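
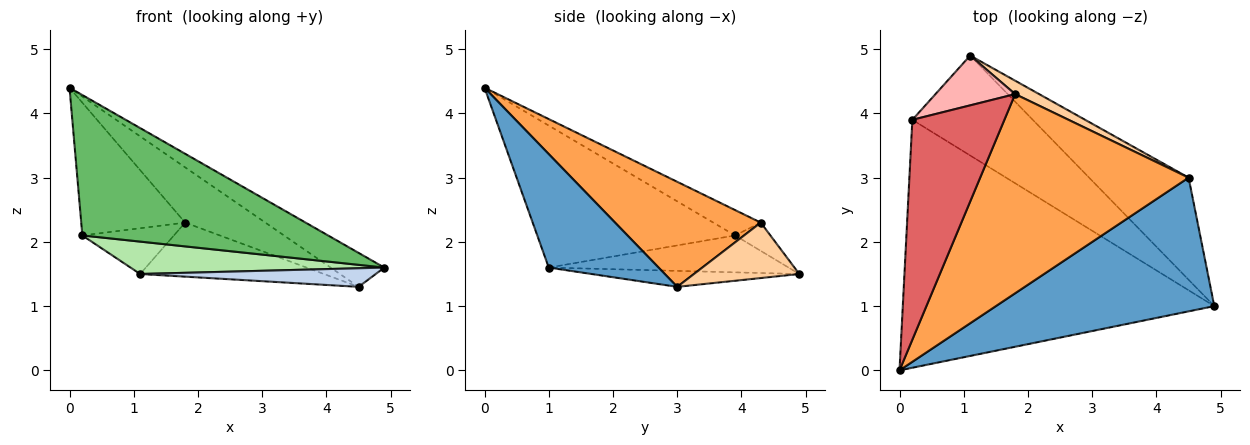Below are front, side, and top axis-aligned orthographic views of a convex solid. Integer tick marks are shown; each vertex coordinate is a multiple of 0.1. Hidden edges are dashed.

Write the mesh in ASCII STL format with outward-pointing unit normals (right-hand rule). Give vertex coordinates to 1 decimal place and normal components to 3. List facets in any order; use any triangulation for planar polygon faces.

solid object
 facet normal 0.450 0.220 0.866
  outer loop
   vertex 4.5 3.0 1.3
   vertex 0.0 0.0 4.4
   vertex 4.9 1.0 1.6
  endloop
 endfacet
 facet normal -0.156 -0.177 -0.972
  outer loop
   vertex 4.5 3.0 1.3
   vertex 4.9 1.0 1.6
   vertex 1.1 4.9 1.5
  endloop
 endfacet
 facet normal 0.437 0.240 0.867
  outer loop
   vertex 1.8 4.3 2.3
   vertex 0.0 0.0 4.4
   vertex 4.5 3.0 1.3
  endloop
 endfacet
 facet normal 0.486 0.848 0.211
  outer loop
   vertex 1.8 4.3 2.3
   vertex 4.5 3.0 1.3
   vertex 1.1 4.9 1.5
  endloop
 endfacet
 facet normal -0.369 -0.458 -0.809
  outer loop
   vertex 0.2 3.9 2.1
   vertex 4.9 1.0 1.6
   vertex 0.0 0.0 4.4
  endloop
 endfacet
 facet normal -0.280 -0.296 -0.913
  outer loop
   vertex 0.2 3.9 2.1
   vertex 1.1 4.9 1.5
   vertex 4.9 1.0 1.6
  endloop
 endfacet
 facet normal -0.230 0.503 0.833
  outer loop
   vertex 0.2 3.9 2.1
   vertex 0.0 0.0 4.4
   vertex 1.8 4.3 2.3
  endloop
 endfacet
 facet normal -0.253 0.655 0.712
  outer loop
   vertex 0.2 3.9 2.1
   vertex 1.8 4.3 2.3
   vertex 1.1 4.9 1.5
  endloop
 endfacet
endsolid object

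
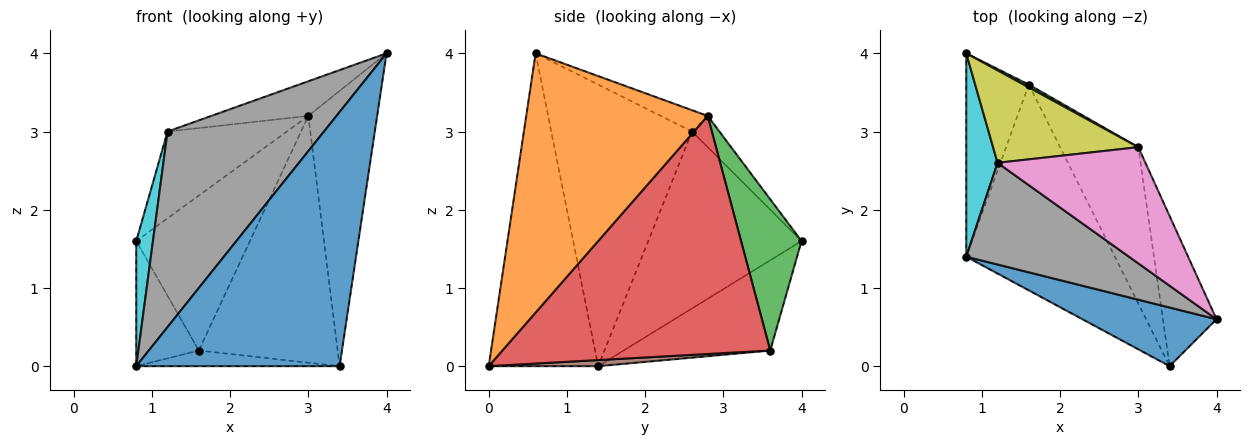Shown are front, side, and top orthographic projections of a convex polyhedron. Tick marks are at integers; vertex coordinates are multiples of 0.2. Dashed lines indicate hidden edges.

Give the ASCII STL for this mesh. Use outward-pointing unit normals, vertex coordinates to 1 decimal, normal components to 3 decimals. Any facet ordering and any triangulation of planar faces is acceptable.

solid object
 facet normal -0.465 -0.863 0.199
  outer loop
   vertex 0.8 1.4 0.0
   vertex 3.4 0.0 0.0
   vertex 4.0 0.6 4.0
  endloop
 endfacet
 facet normal 0.918 0.348 -0.190
  outer loop
   vertex 3.0 2.8 3.2
   vertex 4.0 0.6 4.0
   vertex 3.4 0.0 0.0
  endloop
 endfacet
 facet normal 0.470 0.883 0.016
  outer loop
   vertex 1.6 3.6 0.2
   vertex 0.8 4.0 1.6
   vertex 3.0 2.8 3.2
  endloop
 endfacet
 facet normal 0.852 0.442 -0.280
  outer loop
   vertex 1.6 3.6 0.2
   vertex 3.0 2.8 3.2
   vertex 3.4 0.0 0.0
  endloop
 endfacet
 facet normal -0.776 0.331 -0.538
  outer loop
   vertex 1.6 3.6 0.2
   vertex 0.8 1.4 0.0
   vertex 0.8 4.0 1.6
  endloop
 endfacet
 facet normal 0.041 0.076 -0.996
  outer loop
   vertex 1.6 3.6 0.2
   vertex 3.4 0.0 0.0
   vertex 0.8 1.4 0.0
  endloop
 endfacet
 facet normal -0.137 0.283 0.949
  outer loop
   vertex 1.2 2.6 3.0
   vertex 4.0 0.6 4.0
   vertex 3.0 2.8 3.2
  endloop
 endfacet
 facet normal -0.624 -0.693 0.361
  outer loop
   vertex 1.2 2.6 3.0
   vertex 0.8 1.4 0.0
   vertex 4.0 0.6 4.0
  endloop
 endfacet
 facet normal -0.155 0.676 0.720
  outer loop
   vertex 1.2 2.6 3.0
   vertex 3.0 2.8 3.2
   vertex 0.8 4.0 1.6
  endloop
 endfacet
 facet normal -0.979 -0.107 0.173
  outer loop
   vertex 1.2 2.6 3.0
   vertex 0.8 4.0 1.6
   vertex 0.8 1.4 0.0
  endloop
 endfacet
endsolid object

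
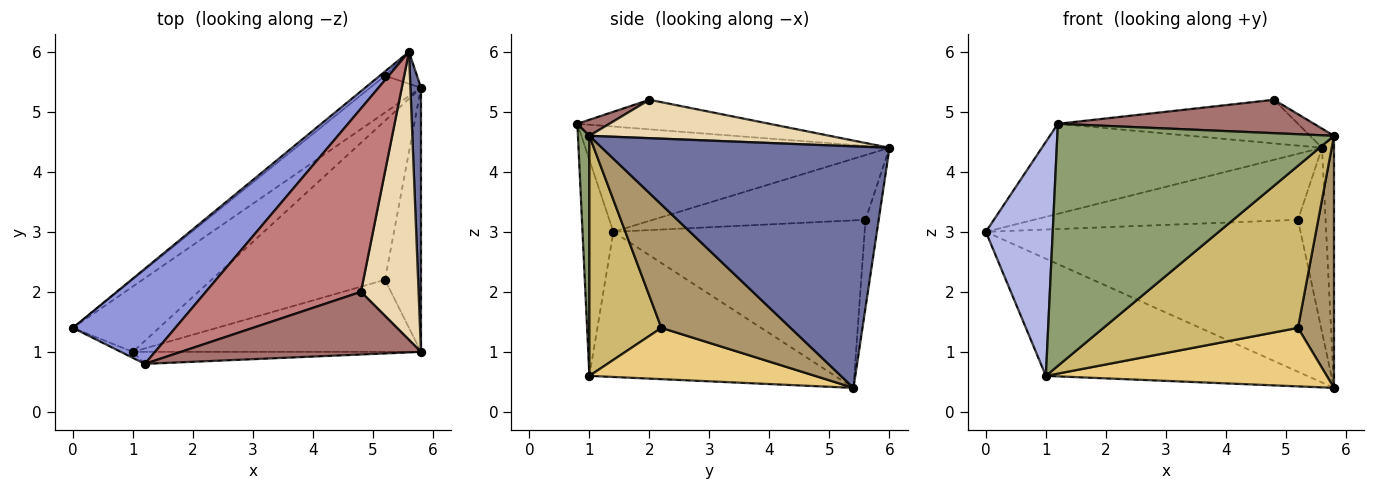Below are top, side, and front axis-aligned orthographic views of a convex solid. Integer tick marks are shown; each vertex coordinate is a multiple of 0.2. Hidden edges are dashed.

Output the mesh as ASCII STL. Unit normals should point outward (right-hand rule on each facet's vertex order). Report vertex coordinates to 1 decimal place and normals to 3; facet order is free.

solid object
 facet normal 0.998 0.042 0.044
  outer loop
   vertex 5.8 5.4 0.4
   vertex 5.6 6.0 4.4
   vertex 5.8 1.0 4.6
  endloop
 endfacet
 facet normal -0.634 0.675 -0.377
  outer loop
   vertex 1.0 1.0 0.6
   vertex 0.0 1.4 3.0
   vertex 5.8 5.4 0.4
  endloop
 endfacet
 facet normal -0.598 0.551 0.582
  outer loop
   vertex 1.2 0.8 4.8
   vertex 5.6 6.0 4.4
   vertex 0.0 1.4 3.0
  endloop
 endfacet
 facet normal -0.419 -0.908 -0.023
  outer loop
   vertex 1.2 0.8 4.8
   vertex 0.0 1.4 3.0
   vertex 1.0 1.0 0.6
  endloop
 endfacet
 facet normal 0.041 -0.998 -0.049
  outer loop
   vertex 1.2 0.8 4.8
   vertex 1.0 1.0 0.6
   vertex 5.8 1.0 4.6
  endloop
 endfacet
 facet normal -0.626 0.778 -0.051
  outer loop
   vertex 5.2 5.6 3.2
   vertex 0.0 1.4 3.0
   vertex 5.6 6.0 4.4
  endloop
 endfacet
 facet normal -0.613 0.768 -0.186
  outer loop
   vertex 5.2 5.6 3.2
   vertex 5.8 5.4 0.4
   vertex 0.0 1.4 3.0
  endloop
 endfacet
 facet normal -0.426 0.891 -0.155
  outer loop
   vertex 5.2 5.6 3.2
   vertex 5.6 6.0 4.4
   vertex 5.8 5.4 0.4
  endloop
 endfacet
 facet normal 0.927 -0.258 -0.271
  outer loop
   vertex 5.2 2.2 1.4
   vertex 5.8 5.4 0.4
   vertex 5.8 1.0 4.6
  endloop
 endfacet
 facet normal 0.321 -0.866 -0.385
  outer loop
   vertex 5.2 2.2 1.4
   vertex 5.8 1.0 4.6
   vertex 1.0 1.0 0.6
  endloop
 endfacet
 facet normal 0.267 -0.333 -0.904
  outer loop
   vertex 5.2 2.2 1.4
   vertex 1.0 1.0 0.6
   vertex 5.8 5.4 0.4
  endloop
 endfacet
 facet normal 0.554 0.055 0.831
  outer loop
   vertex 4.8 2.0 5.2
   vertex 5.8 1.0 4.6
   vertex 5.6 6.0 4.4
  endloop
 endfacet
 facet normal 0.059 -0.470 0.881
  outer loop
   vertex 4.8 2.0 5.2
   vertex 1.2 0.8 4.8
   vertex 5.8 1.0 4.6
  endloop
 endfacet
 facet normal -0.182 0.228 0.957
  outer loop
   vertex 4.8 2.0 5.2
   vertex 5.6 6.0 4.4
   vertex 1.2 0.8 4.8
  endloop
 endfacet
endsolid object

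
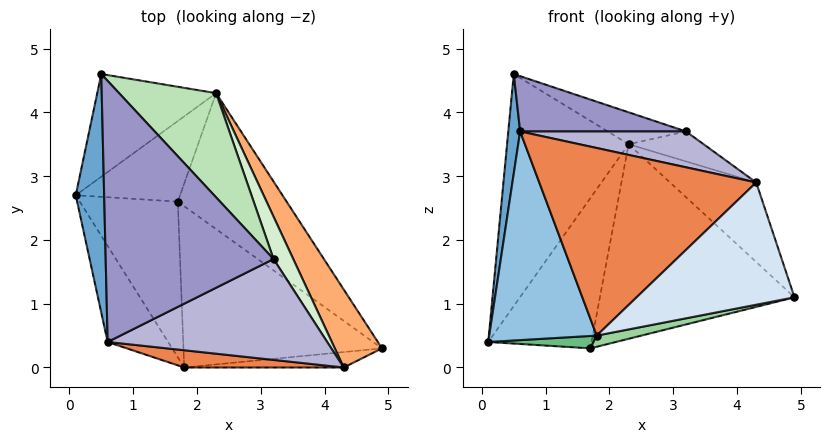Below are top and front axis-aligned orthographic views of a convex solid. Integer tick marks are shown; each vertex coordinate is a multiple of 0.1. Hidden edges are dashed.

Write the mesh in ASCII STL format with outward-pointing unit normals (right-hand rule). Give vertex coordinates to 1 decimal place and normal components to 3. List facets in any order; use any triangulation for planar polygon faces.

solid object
 facet normal -0.992 -0.049 0.116
  outer loop
   vertex 0.6 0.4 3.7
   vertex 0.5 4.6 4.6
   vertex 0.1 2.7 0.4
  endloop
 endfacet
 facet normal -0.817 -0.523 -0.241
  outer loop
   vertex 0.6 0.4 3.7
   vertex 0.1 2.7 0.4
   vertex 1.8 0.0 0.5
  endloop
 endfacet
 facet normal -0.094 0.910 -0.403
  outer loop
   vertex 2.3 4.3 3.5
   vertex 0.1 2.7 0.4
   vertex 0.5 4.6 4.6
  endloop
 endfacet
 facet normal 0.119 -0.985 -0.124
  outer loop
   vertex 4.3 0.0 2.9
   vertex 1.8 0.0 0.5
   vertex 4.9 0.3 1.1
  endloop
 endfacet
 facet normal -0.088 -0.992 0.091
  outer loop
   vertex 4.3 0.0 2.9
   vertex 0.6 0.4 3.7
   vertex 1.8 0.0 0.5
  endloop
 endfacet
 facet normal 0.868 0.355 0.348
  outer loop
   vertex 4.3 0.0 2.9
   vertex 4.9 0.3 1.1
   vertex 2.3 4.3 3.5
  endloop
 endfacet
 facet normal 0.026 0.881 -0.473
  outer loop
   vertex 1.7 2.6 0.3
   vertex 0.1 2.7 0.4
   vertex 2.3 4.3 3.5
  endloop
 endfacet
 facet normal 0.591 0.661 -0.462
  outer loop
   vertex 1.7 2.6 0.3
   vertex 2.3 4.3 3.5
   vertex 4.9 0.3 1.1
  endloop
 endfacet
 facet normal -0.067 -0.079 -0.995
  outer loop
   vertex 1.7 2.6 0.3
   vertex 1.8 0.0 0.5
   vertex 0.1 2.7 0.4
  endloop
 endfacet
 facet normal 0.196 -0.068 -0.978
  outer loop
   vertex 1.7 2.6 0.3
   vertex 4.9 0.3 1.1
   vertex 1.8 0.0 0.5
  endloop
 endfacet
 facet normal 0.535 0.247 0.808
  outer loop
   vertex 3.2 1.7 3.7
   vertex 2.3 4.3 3.5
   vertex 0.5 4.6 4.6
  endloop
 endfacet
 facet normal 0.830 0.322 0.456
  outer loop
   vertex 3.2 1.7 3.7
   vertex 4.3 0.0 2.9
   vertex 2.3 4.3 3.5
  endloop
 endfacet
 facet normal 0.103 -0.206 0.973
  outer loop
   vertex 3.2 1.7 3.7
   vertex 0.5 4.6 4.6
   vertex 0.6 0.4 3.7
  endloop
 endfacet
 facet normal 0.165 -0.330 0.929
  outer loop
   vertex 3.2 1.7 3.7
   vertex 0.6 0.4 3.7
   vertex 4.3 0.0 2.9
  endloop
 endfacet
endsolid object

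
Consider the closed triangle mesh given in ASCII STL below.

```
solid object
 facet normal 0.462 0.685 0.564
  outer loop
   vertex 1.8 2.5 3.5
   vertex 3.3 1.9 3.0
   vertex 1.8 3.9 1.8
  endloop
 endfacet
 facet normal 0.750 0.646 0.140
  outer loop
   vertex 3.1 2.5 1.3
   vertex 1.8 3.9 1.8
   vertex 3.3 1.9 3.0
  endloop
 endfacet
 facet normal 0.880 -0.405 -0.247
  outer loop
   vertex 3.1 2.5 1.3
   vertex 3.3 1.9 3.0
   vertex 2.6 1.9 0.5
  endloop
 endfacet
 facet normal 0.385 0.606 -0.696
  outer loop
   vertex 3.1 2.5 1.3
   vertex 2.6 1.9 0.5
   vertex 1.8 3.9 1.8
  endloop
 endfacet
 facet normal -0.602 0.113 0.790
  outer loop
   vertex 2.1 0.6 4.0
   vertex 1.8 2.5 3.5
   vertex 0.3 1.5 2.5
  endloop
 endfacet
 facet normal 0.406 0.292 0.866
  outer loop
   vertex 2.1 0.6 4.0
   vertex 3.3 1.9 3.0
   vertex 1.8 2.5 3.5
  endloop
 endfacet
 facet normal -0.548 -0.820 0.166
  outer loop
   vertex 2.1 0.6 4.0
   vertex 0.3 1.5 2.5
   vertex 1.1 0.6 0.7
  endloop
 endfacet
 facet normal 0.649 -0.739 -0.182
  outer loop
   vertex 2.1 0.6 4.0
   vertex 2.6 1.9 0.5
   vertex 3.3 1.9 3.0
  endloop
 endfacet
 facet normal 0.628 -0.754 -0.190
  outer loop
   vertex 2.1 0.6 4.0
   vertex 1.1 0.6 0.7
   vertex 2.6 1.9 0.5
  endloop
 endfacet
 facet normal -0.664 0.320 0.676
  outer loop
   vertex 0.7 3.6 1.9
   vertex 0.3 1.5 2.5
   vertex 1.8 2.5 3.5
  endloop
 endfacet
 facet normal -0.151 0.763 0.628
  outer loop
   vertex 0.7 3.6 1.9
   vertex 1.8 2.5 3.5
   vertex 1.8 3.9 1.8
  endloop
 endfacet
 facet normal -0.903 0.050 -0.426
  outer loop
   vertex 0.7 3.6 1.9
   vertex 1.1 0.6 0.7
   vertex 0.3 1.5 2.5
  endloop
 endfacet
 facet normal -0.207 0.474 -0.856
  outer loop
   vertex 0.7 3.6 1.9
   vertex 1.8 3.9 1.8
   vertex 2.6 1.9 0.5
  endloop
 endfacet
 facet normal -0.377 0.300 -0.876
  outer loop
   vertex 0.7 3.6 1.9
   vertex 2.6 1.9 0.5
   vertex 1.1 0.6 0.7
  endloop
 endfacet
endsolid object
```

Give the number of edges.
21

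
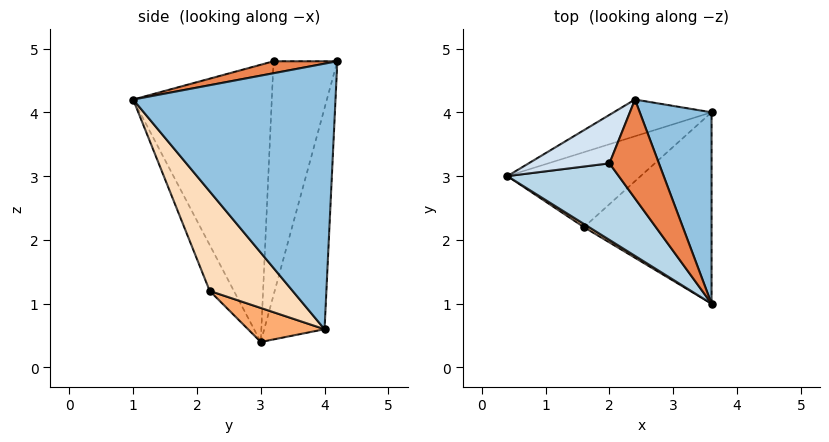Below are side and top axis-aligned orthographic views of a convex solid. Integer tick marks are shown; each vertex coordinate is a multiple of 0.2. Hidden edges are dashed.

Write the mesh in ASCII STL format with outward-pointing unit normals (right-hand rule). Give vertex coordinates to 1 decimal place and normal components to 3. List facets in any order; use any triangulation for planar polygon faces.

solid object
 facet normal -0.289 0.949 -0.128
  outer loop
   vertex 2.4 4.2 4.8
   vertex 3.6 4.0 0.6
   vertex 0.4 3.0 0.4
  endloop
 endfacet
 facet normal 0.921 0.299 0.249
  outer loop
   vertex 2.4 4.2 4.8
   vertex 3.6 1.0 4.2
   vertex 3.6 4.0 0.6
  endloop
 endfacet
 facet normal -0.733 -0.613 0.294
  outer loop
   vertex 2.0 3.2 4.8
   vertex 0.4 3.0 0.4
   vertex 3.6 1.0 4.2
  endloop
 endfacet
 facet normal -0.884 0.354 0.305
  outer loop
   vertex 2.0 3.2 4.8
   vertex 2.4 4.2 4.8
   vertex 0.4 3.0 0.4
  endloop
 endfacet
 facet normal 0.234 -0.094 0.968
  outer loop
   vertex 2.0 3.2 4.8
   vertex 3.6 1.0 4.2
   vertex 2.4 4.2 4.8
  endloop
 endfacet
 facet normal 0.212 -0.513 -0.832
  outer loop
   vertex 1.6 2.2 1.2
   vertex 0.4 3.0 0.4
   vertex 3.6 4.0 0.6
  endloop
 endfacet
 facet normal -0.583 -0.810 0.065
  outer loop
   vertex 1.6 2.2 1.2
   vertex 3.6 1.0 4.2
   vertex 0.4 3.0 0.4
  endloop
 endfacet
 facet normal 0.447 -0.687 -0.573
  outer loop
   vertex 1.6 2.2 1.2
   vertex 3.6 4.0 0.6
   vertex 3.6 1.0 4.2
  endloop
 endfacet
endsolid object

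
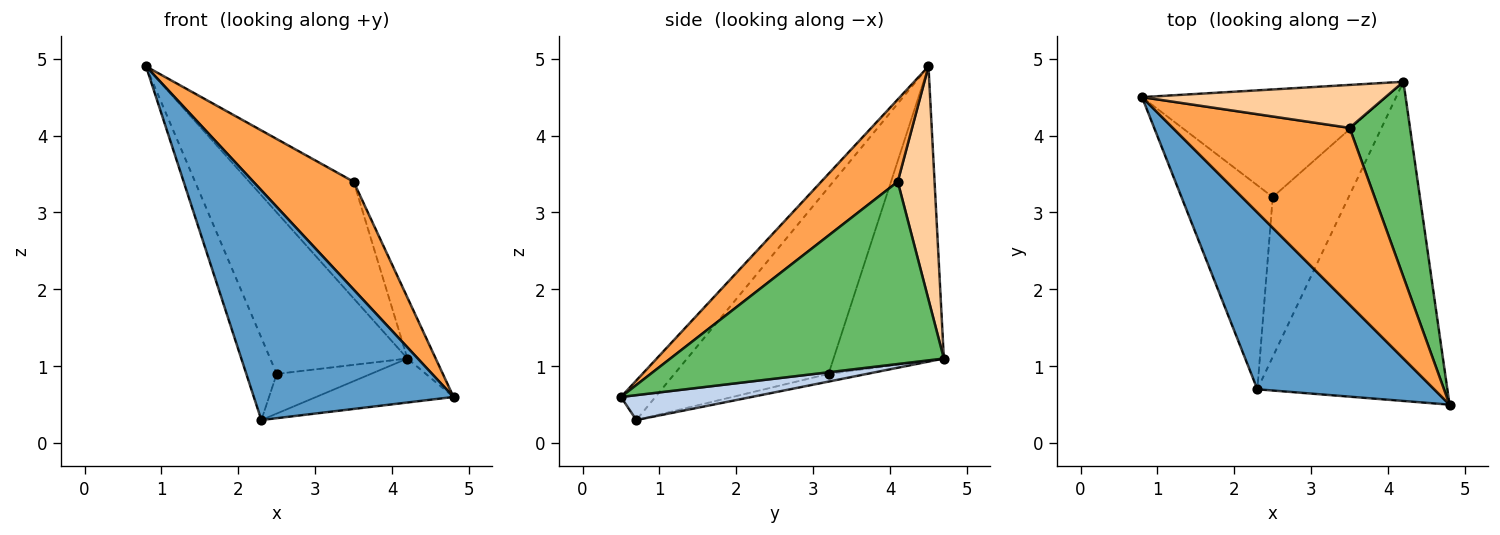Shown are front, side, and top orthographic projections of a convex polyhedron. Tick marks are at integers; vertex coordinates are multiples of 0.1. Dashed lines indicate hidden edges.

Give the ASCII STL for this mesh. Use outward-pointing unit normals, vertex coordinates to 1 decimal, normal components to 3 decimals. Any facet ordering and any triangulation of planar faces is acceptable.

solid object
 facet normal -0.135 -0.785 0.604
  outer loop
   vertex 2.3 0.7 0.3
   vertex 4.8 0.5 0.6
   vertex 0.8 4.5 4.9
  endloop
 endfacet
 facet normal 0.129 0.135 -0.982
  outer loop
   vertex 2.3 0.7 0.3
   vertex 4.2 4.7 1.1
   vertex 4.8 0.5 0.6
  endloop
 endfacet
 facet normal 0.369 -0.484 0.793
  outer loop
   vertex 3.5 4.1 3.4
   vertex 0.8 4.5 4.9
   vertex 4.8 0.5 0.6
  endloop
 endfacet
 facet normal 0.314 0.891 0.328
  outer loop
   vertex 3.5 4.1 3.4
   vertex 4.2 4.7 1.1
   vertex 0.8 4.5 4.9
  endloop
 endfacet
 facet normal 0.945 0.098 0.313
  outer loop
   vertex 3.5 4.1 3.4
   vertex 4.8 0.5 0.6
   vertex 4.2 4.7 1.1
  endloop
 endfacet
 facet normal -0.556 0.692 -0.461
  outer loop
   vertex 2.5 3.2 0.9
   vertex 0.8 4.5 4.9
   vertex 4.2 4.7 1.1
  endloop
 endfacet
 facet normal -0.884 0.175 -0.433
  outer loop
   vertex 2.5 3.2 0.9
   vertex 2.3 0.7 0.3
   vertex 0.8 4.5 4.9
  endloop
 endfacet
 facet normal -0.098 0.240 -0.966
  outer loop
   vertex 2.5 3.2 0.9
   vertex 4.2 4.7 1.1
   vertex 2.3 0.7 0.3
  endloop
 endfacet
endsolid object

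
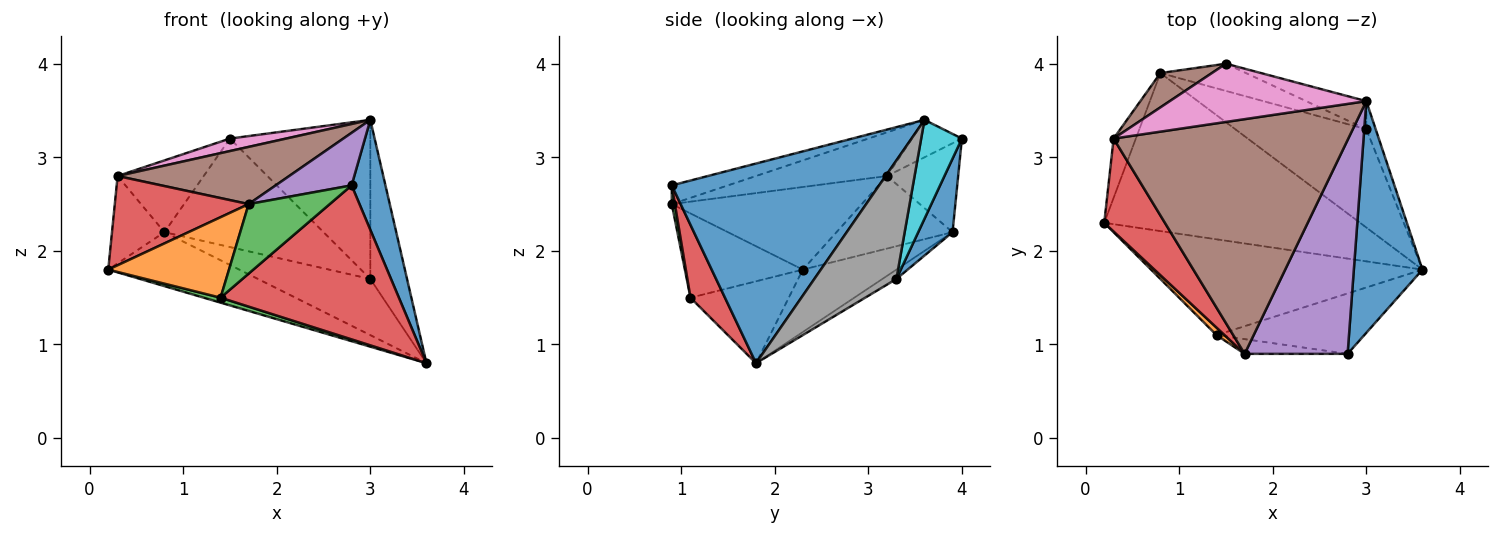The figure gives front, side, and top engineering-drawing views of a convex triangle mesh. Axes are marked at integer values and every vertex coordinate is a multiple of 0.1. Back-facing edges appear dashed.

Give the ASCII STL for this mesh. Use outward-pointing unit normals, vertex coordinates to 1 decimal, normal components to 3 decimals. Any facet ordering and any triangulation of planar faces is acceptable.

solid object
 facet normal 0.935 -0.153 0.321
  outer loop
   vertex 3.0 3.6 3.4
   vertex 2.8 0.9 2.7
   vertex 3.6 1.8 0.8
  endloop
 endfacet
 facet normal -0.225 0.315 -0.922
  outer loop
   vertex 0.8 3.9 2.2
   vertex 3.6 1.8 0.8
   vertex 0.2 2.3 1.8
  endloop
 endfacet
 facet normal -0.289 -0.049 -0.956
  outer loop
   vertex 1.4 1.1 1.5
   vertex 0.2 2.3 1.8
   vertex 3.6 1.8 0.8
  endloop
 endfacet
 facet normal 0.177 -0.916 -0.359
  outer loop
   vertex 1.4 1.1 1.5
   vertex 3.6 1.8 0.8
   vertex 2.8 0.9 2.7
  endloop
 endfacet
 facet normal -0.878 0.396 -0.269
  outer loop
   vertex 0.3 3.2 2.8
   vertex 0.8 3.9 2.2
   vertex 0.2 2.3 1.8
  endloop
 endfacet
 facet normal -0.598 0.723 0.346
  outer loop
   vertex 0.3 3.2 2.8
   vertex 1.5 4.0 3.2
   vertex 0.8 3.9 2.2
  endloop
 endfacet
 facet normal -0.183 -0.206 0.961
  outer loop
   vertex 0.3 3.2 2.8
   vertex 3.0 3.6 3.4
   vertex 1.5 4.0 3.2
  endloop
 endfacet
 facet normal 0.910 0.407 -0.072
  outer loop
   vertex 3.0 3.3 1.7
   vertex 3.0 3.6 3.4
   vertex 3.6 1.8 0.8
  endloop
 endfacet
 facet normal -0.062 0.495 -0.867
  outer loop
   vertex 3.0 3.3 1.7
   vertex 3.6 1.8 0.8
   vertex 0.8 3.9 2.2
  endloop
 endfacet
 facet normal 0.275 0.947 -0.167
  outer loop
   vertex 3.0 3.3 1.7
   vertex 1.5 4.0 3.2
   vertex 3.0 3.6 3.4
  endloop
 endfacet
 facet normal 0.205 0.949 -0.238
  outer loop
   vertex 3.0 3.3 1.7
   vertex 0.8 3.9 2.2
   vertex 1.5 4.0 3.2
  endloop
 endfacet
 facet normal -0.697 -0.714 0.066
  outer loop
   vertex 1.7 0.9 2.5
   vertex 0.2 2.3 1.8
   vertex 1.4 1.1 1.5
  endloop
 endfacet
 facet normal 0.038 -0.978 -0.207
  outer loop
   vertex 1.7 0.9 2.5
   vertex 1.4 1.1 1.5
   vertex 2.8 0.9 2.7
  endloop
 endfacet
 facet normal -0.701 -0.494 0.515
  outer loop
   vertex 1.7 0.9 2.5
   vertex 0.3 3.2 2.8
   vertex 0.2 2.3 1.8
  endloop
 endfacet
 facet normal -0.174 -0.235 0.956
  outer loop
   vertex 1.7 0.9 2.5
   vertex 2.8 0.9 2.7
   vertex 3.0 3.6 3.4
  endloop
 endfacet
 facet normal -0.178 -0.233 0.956
  outer loop
   vertex 1.7 0.9 2.5
   vertex 3.0 3.6 3.4
   vertex 0.3 3.2 2.8
  endloop
 endfacet
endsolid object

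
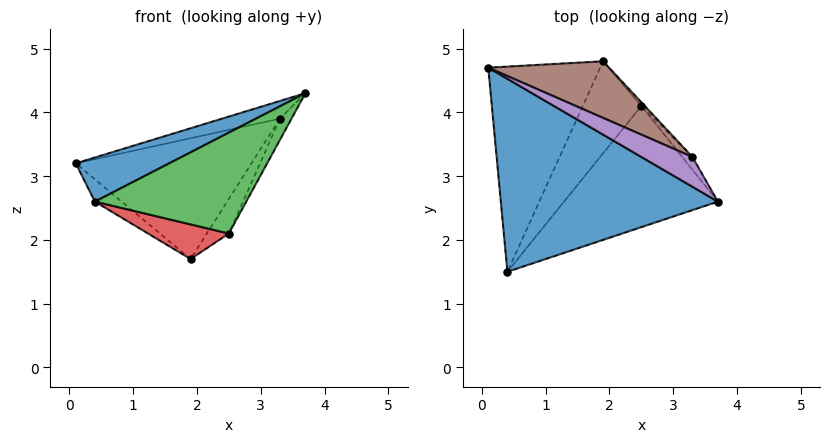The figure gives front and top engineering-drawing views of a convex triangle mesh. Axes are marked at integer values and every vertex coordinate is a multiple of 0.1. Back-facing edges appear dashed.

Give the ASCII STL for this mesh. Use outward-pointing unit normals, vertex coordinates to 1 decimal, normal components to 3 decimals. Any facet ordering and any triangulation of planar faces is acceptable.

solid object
 facet normal -0.393 -0.205 0.896
  outer loop
   vertex 0.4 1.5 2.6
   vertex 3.7 2.6 4.3
   vertex 0.1 4.7 3.2
  endloop
 endfacet
 facet normal -0.641 0.083 -0.763
  outer loop
   vertex 1.9 4.8 1.7
   vertex 0.4 1.5 2.6
   vertex 0.1 4.7 3.2
  endloop
 endfacet
 facet normal 0.520 -0.546 -0.656
  outer loop
   vertex 2.5 4.1 2.1
   vertex 3.7 2.6 4.3
   vertex 0.4 1.5 2.6
  endloop
 endfacet
 facet normal 0.208 -0.344 -0.915
  outer loop
   vertex 2.5 4.1 2.1
   vertex 0.4 1.5 2.6
   vertex 1.9 4.8 1.7
  endloop
 endfacet
 facet normal 0.036 0.511 0.859
  outer loop
   vertex 3.3 3.3 3.9
   vertex 0.1 4.7 3.2
   vertex 3.7 2.6 4.3
  endloop
 endfacet
 facet normal 0.290 0.867 0.406
  outer loop
   vertex 3.3 3.3 3.9
   vertex 1.9 4.8 1.7
   vertex 0.1 4.7 3.2
  endloop
 endfacet
 facet normal 0.896 0.381 -0.229
  outer loop
   vertex 3.3 3.3 3.9
   vertex 3.7 2.6 4.3
   vertex 2.5 4.1 2.1
  endloop
 endfacet
 facet normal 0.776 0.627 -0.066
  outer loop
   vertex 3.3 3.3 3.9
   vertex 2.5 4.1 2.1
   vertex 1.9 4.8 1.7
  endloop
 endfacet
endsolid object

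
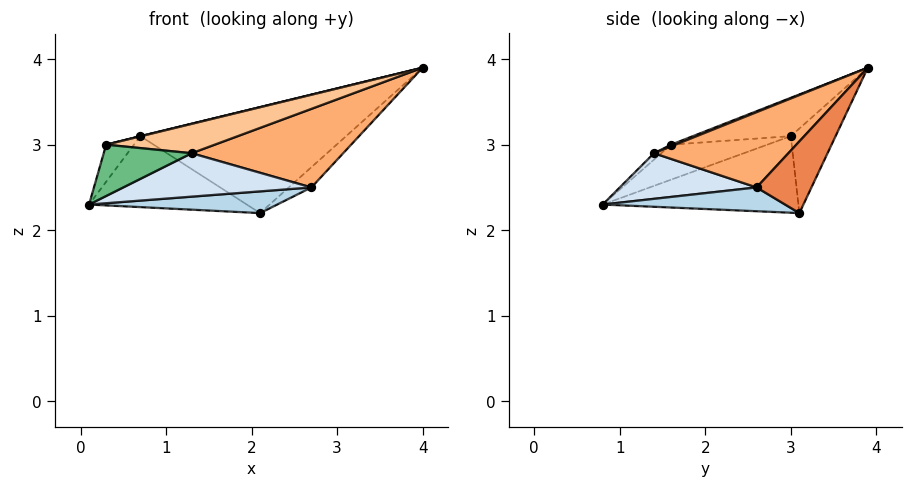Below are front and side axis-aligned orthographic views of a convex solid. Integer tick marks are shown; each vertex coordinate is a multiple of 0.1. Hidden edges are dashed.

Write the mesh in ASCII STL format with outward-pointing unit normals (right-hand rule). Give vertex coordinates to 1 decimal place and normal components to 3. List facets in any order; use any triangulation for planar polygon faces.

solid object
 facet normal -0.513 0.413 -0.752
  outer loop
   vertex 0.7 3.0 3.1
   vertex 2.1 3.1 2.2
   vertex 0.1 0.8 2.3
  endloop
 endfacet
 facet normal -0.208 0.954 -0.217
  outer loop
   vertex 0.7 3.0 3.1
   vertex 4.0 3.9 3.9
   vertex 2.1 3.1 2.2
  endloop
 endfacet
 facet normal 0.251 -0.259 -0.933
  outer loop
   vertex 2.7 2.6 2.5
   vertex 0.1 0.8 2.3
   vertex 2.1 3.1 2.2
  endloop
 endfacet
 facet normal 0.552 -0.759 -0.345
  outer loop
   vertex 2.7 2.6 2.5
   vertex 1.3 1.4 2.9
   vertex 0.1 0.8 2.3
  endloop
 endfacet
 facet normal 0.588 0.243 -0.772
  outer loop
   vertex 2.7 2.6 2.5
   vertex 2.1 3.1 2.2
   vertex 4.0 3.9 3.9
  endloop
 endfacet
 facet normal 0.662 -0.746 0.078
  outer loop
   vertex 2.7 2.6 2.5
   vertex 4.0 3.9 3.9
   vertex 1.3 1.4 2.9
  endloop
 endfacet
 facet normal 0.015 -0.385 0.923
  outer loop
   vertex 0.3 1.6 3.0
   vertex 1.3 1.4 2.9
   vertex 4.0 3.9 3.9
  endloop
 endfacet
 facet normal -0.235 -0.002 0.972
  outer loop
   vertex 0.3 1.6 3.0
   vertex 4.0 3.9 3.9
   vertex 0.7 3.0 3.1
  endloop
 endfacet
 facet normal -0.054 -0.650 0.758
  outer loop
   vertex 0.3 1.6 3.0
   vertex 0.1 0.8 2.3
   vertex 1.3 1.4 2.9
  endloop
 endfacet
 facet normal -0.960 0.277 -0.043
  outer loop
   vertex 0.3 1.6 3.0
   vertex 0.7 3.0 3.1
   vertex 0.1 0.8 2.3
  endloop
 endfacet
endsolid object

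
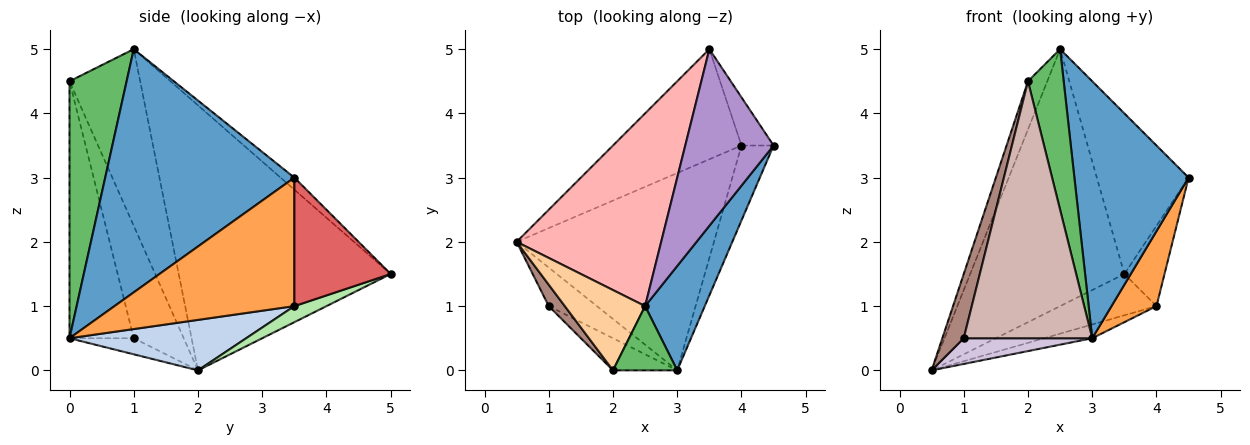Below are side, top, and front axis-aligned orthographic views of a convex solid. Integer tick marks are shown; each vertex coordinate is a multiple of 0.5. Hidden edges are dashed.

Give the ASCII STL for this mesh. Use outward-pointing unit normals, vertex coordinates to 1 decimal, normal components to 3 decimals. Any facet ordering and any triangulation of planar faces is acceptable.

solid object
 facet normal 0.838 -0.506 0.205
  outer loop
   vertex 2.5 1.0 5.0
   vertex 3.0 0.0 0.5
   vertex 4.5 3.5 3.0
  endloop
 endfacet
 facet normal 0.247 0.067 -0.967
  outer loop
   vertex 4.0 3.5 1.0
   vertex 3.0 0.0 0.5
   vertex 0.5 2.0 0.0
  endloop
 endfacet
 facet normal 0.943 -0.236 -0.236
  outer loop
   vertex 4.0 3.5 1.0
   vertex 4.5 3.5 3.0
   vertex 3.0 0.0 0.5
  endloop
 endfacet
 facet normal -0.884 0.241 0.402
  outer loop
   vertex 2.0 0.0 4.5
   vertex 2.5 1.0 5.0
   vertex 0.5 2.0 0.0
  endloop
 endfacet
 facet normal 0.830 -0.518 0.207
  outer loop
   vertex 2.0 0.0 4.5
   vertex 3.0 0.0 0.5
   vertex 2.5 1.0 5.0
  endloop
 endfacet
 facet normal 0.116 0.349 -0.930
  outer loop
   vertex 3.5 5.0 1.5
   vertex 4.0 3.5 1.0
   vertex 0.5 2.0 0.0
  endloop
 endfacet
 facet normal 0.899 0.375 -0.225
  outer loop
   vertex 3.5 5.0 1.5
   vertex 4.5 3.5 3.0
   vertex 4.0 3.5 1.0
  endloop
 endfacet
 facet normal -0.740 0.538 0.404
  outer loop
   vertex 3.5 5.0 1.5
   vertex 0.5 2.0 0.0
   vertex 2.5 1.0 5.0
  endloop
 endfacet
 facet normal -0.100 0.669 0.736
  outer loop
   vertex 3.5 5.0 1.5
   vertex 2.5 1.0 5.0
   vertex 4.5 3.5 3.0
  endloop
 endfacet
 facet normal -0.267 -0.535 -0.802
  outer loop
   vertex 1.0 1.0 0.5
   vertex 0.5 2.0 0.0
   vertex 3.0 0.0 0.5
  endloop
 endfacet
 facet normal -0.911 -0.391 0.130
  outer loop
   vertex 1.0 1.0 0.5
   vertex 2.0 0.0 4.5
   vertex 0.5 2.0 0.0
  endloop
 endfacet
 facet normal -0.444 -0.889 -0.111
  outer loop
   vertex 1.0 1.0 0.5
   vertex 3.0 0.0 0.5
   vertex 2.0 0.0 4.5
  endloop
 endfacet
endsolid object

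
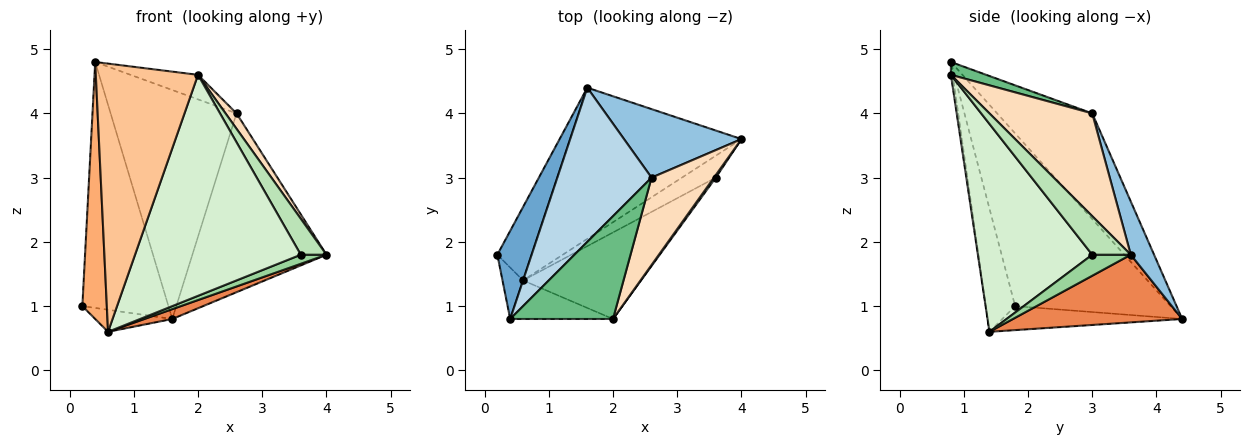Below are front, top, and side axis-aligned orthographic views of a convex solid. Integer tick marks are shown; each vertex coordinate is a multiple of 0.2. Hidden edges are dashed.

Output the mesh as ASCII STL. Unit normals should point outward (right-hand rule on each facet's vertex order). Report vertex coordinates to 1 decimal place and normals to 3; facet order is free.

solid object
 facet normal -0.862 0.477 0.171
  outer loop
   vertex 0.4 0.8 4.8
   vertex 1.6 4.4 0.8
   vertex 0.2 1.8 1.0
  endloop
 endfacet
 facet normal 0.160 0.922 0.353
  outer loop
   vertex 2.6 3.0 4.0
   vertex 4.0 3.6 1.8
   vertex 1.6 4.4 0.8
  endloop
 endfacet
 facet normal -0.531 0.703 0.473
  outer loop
   vertex 2.6 3.0 4.0
   vertex 1.6 4.4 0.8
   vertex 0.4 0.8 4.8
  endloop
 endfacet
 facet normal -0.557 0.239 -0.796
  outer loop
   vertex 0.6 1.4 0.6
   vertex 0.2 1.8 1.0
   vertex 1.6 4.4 0.8
  endloop
 endfacet
 facet normal 0.367 -0.060 -0.928
  outer loop
   vertex 0.6 1.4 0.6
   vertex 1.6 4.4 0.8
   vertex 4.0 3.6 1.8
  endloop
 endfacet
 facet normal -0.762 -0.635 -0.127
  outer loop
   vertex 0.6 1.4 0.6
   vertex 0.4 0.8 4.8
   vertex 0.2 1.8 1.0
  endloop
 endfacet
 facet normal -0.018 -0.990 -0.142
  outer loop
   vertex 2.0 0.8 4.6
   vertex 0.4 0.8 4.8
   vertex 0.6 1.4 0.6
  endloop
 endfacet
 facet normal 0.851 -0.091 0.517
  outer loop
   vertex 2.0 0.8 4.6
   vertex 4.0 3.6 1.8
   vertex 2.6 3.0 4.0
  endloop
 endfacet
 facet normal 0.121 0.230 0.966
  outer loop
   vertex 2.0 0.8 4.6
   vertex 2.6 3.0 4.0
   vertex 0.4 0.8 4.8
  endloop
 endfacet
 facet normal 0.498 -0.332 -0.802
  outer loop
   vertex 3.6 3.0 1.8
   vertex 0.6 1.4 0.6
   vertex 4.0 3.6 1.8
  endloop
 endfacet
 facet normal 0.831 -0.554 0.040
  outer loop
   vertex 3.6 3.0 1.8
   vertex 4.0 3.6 1.8
   vertex 2.0 0.8 4.6
  endloop
 endfacet
 facet normal 0.541 -0.783 -0.307
  outer loop
   vertex 3.6 3.0 1.8
   vertex 2.0 0.8 4.6
   vertex 0.6 1.4 0.6
  endloop
 endfacet
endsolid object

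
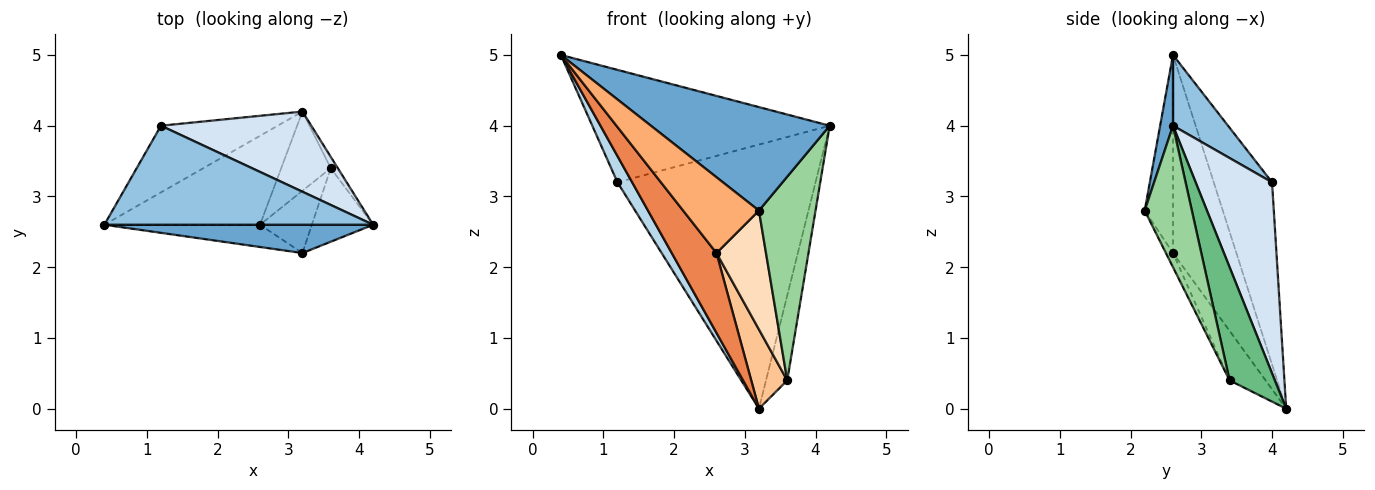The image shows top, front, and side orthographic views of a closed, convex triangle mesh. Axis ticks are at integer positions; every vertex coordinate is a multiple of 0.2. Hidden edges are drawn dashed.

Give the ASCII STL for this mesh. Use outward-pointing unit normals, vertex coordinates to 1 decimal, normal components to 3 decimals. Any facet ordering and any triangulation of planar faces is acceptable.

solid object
 facet normal 0.069 -0.962 0.263
  outer loop
   vertex 3.2 2.2 2.8
   vertex 4.2 2.6 4.0
   vertex 0.4 2.6 5.0
  endloop
 endfacet
 facet normal 0.171 0.739 0.651
  outer loop
   vertex 1.2 4.0 3.2
   vertex 0.4 2.6 5.0
   vertex 4.2 2.6 4.0
  endloop
 endfacet
 facet normal -0.824 -0.208 -0.528
  outer loop
   vertex 1.2 4.0 3.2
   vertex 3.2 4.2 0.0
   vertex 0.4 2.6 5.0
  endloop
 endfacet
 facet normal 0.346 0.898 0.273
  outer loop
   vertex 1.2 4.0 3.2
   vertex 4.2 2.6 4.0
   vertex 3.2 4.2 0.0
  endloop
 endfacet
 facet normal -0.688 -0.485 -0.540
  outer loop
   vertex 2.6 2.6 2.2
   vertex 0.4 2.6 5.0
   vertex 3.2 4.2 0.0
  endloop
 endfacet
 facet normal -0.337 -0.903 -0.265
  outer loop
   vertex 2.6 2.6 2.2
   vertex 3.2 2.2 2.8
   vertex 0.4 2.6 5.0
  endloop
 endfacet
 facet normal -0.577 -0.577 -0.577
  outer loop
   vertex 3.6 3.4 0.4
   vertex 2.6 2.6 2.2
   vertex 3.2 4.2 0.0
  endloop
 endfacet
 facet normal -0.126 -0.879 -0.460
  outer loop
   vertex 3.6 3.4 0.4
   vertex 3.2 2.2 2.8
   vertex 2.6 2.6 2.2
  endloop
 endfacet
 facet normal 0.904 0.424 -0.057
  outer loop
   vertex 3.6 3.4 0.4
   vertex 3.2 4.2 0.0
   vertex 4.2 2.6 4.0
  endloop
 endfacet
 facet normal 0.617 -0.740 -0.267
  outer loop
   vertex 3.6 3.4 0.4
   vertex 4.2 2.6 4.0
   vertex 3.2 2.2 2.8
  endloop
 endfacet
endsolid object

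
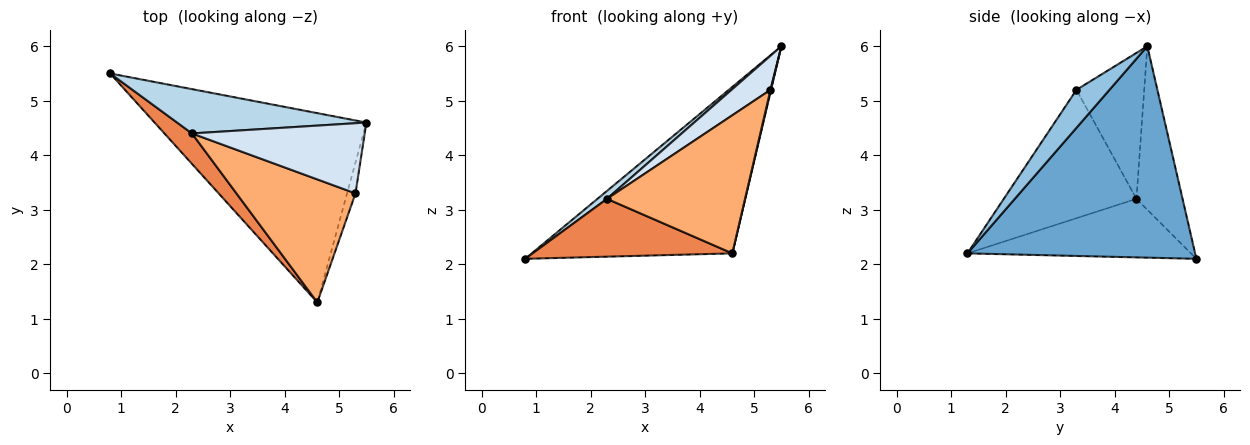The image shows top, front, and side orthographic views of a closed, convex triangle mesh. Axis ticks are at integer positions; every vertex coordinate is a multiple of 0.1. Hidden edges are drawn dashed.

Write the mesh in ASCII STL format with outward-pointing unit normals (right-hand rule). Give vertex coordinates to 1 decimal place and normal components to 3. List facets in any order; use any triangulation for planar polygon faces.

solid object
 facet normal 0.600 0.528 -0.601
  outer loop
   vertex 4.6 1.3 2.2
   vertex 0.8 5.5 2.1
   vertex 5.5 4.6 6.0
  endloop
 endfacet
 facet normal 0.976 -0.017 -0.216
  outer loop
   vertex 5.3 3.3 5.2
   vertex 4.6 1.3 2.2
   vertex 5.5 4.6 6.0
  endloop
 endfacet
 facet normal -0.648 -0.134 0.750
  outer loop
   vertex 2.3 4.4 3.2
   vertex 5.5 4.6 6.0
   vertex 0.8 5.5 2.1
  endloop
 endfacet
 facet normal -0.605 -0.348 0.716
  outer loop
   vertex 2.3 4.4 3.2
   vertex 5.3 3.3 5.2
   vertex 5.5 4.6 6.0
  endloop
 endfacet
 facet normal -0.704 -0.629 0.331
  outer loop
   vertex 2.3 4.4 3.2
   vertex 0.8 5.5 2.1
   vertex 4.6 1.3 2.2
  endloop
 endfacet
 facet normal -0.583 -0.607 0.541
  outer loop
   vertex 2.3 4.4 3.2
   vertex 4.6 1.3 2.2
   vertex 5.3 3.3 5.2
  endloop
 endfacet
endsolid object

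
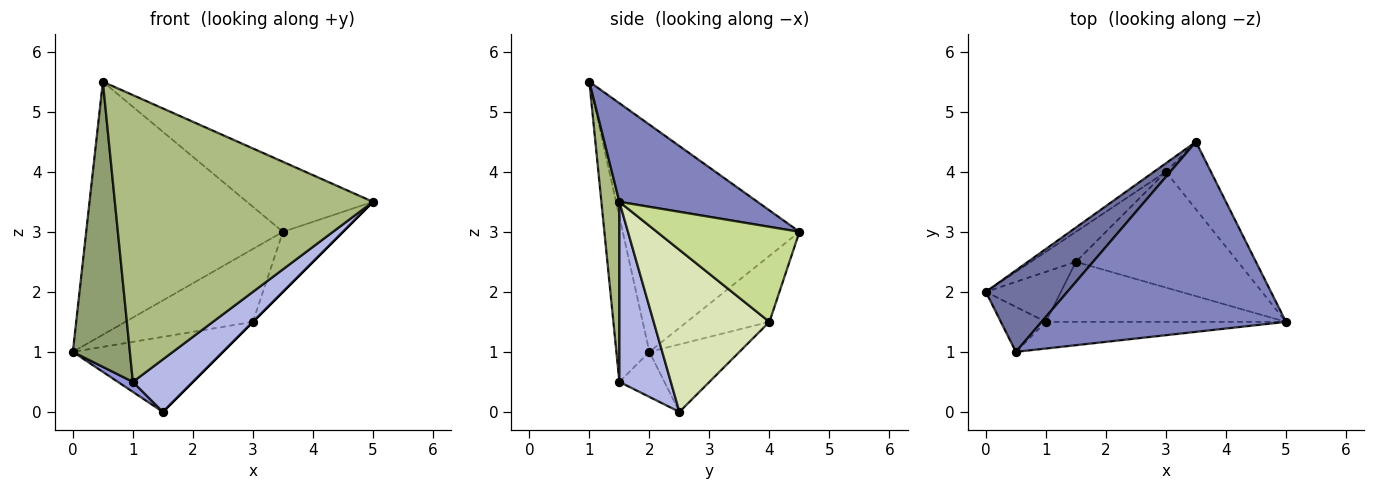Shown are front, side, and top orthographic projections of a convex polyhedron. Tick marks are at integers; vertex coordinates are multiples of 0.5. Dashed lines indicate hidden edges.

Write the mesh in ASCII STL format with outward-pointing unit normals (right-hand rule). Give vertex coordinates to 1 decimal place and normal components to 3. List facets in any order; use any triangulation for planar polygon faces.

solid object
 facet normal -0.650 0.723 0.233
  outer loop
   vertex 0.5 1.0 5.5
   vertex 3.5 4.5 3.0
   vertex 0.0 2.0 1.0
  endloop
 endfacet
 facet normal 0.354 0.323 0.878
  outer loop
   vertex 0.5 1.0 5.5
   vertex 5.0 1.5 3.5
   vertex 3.5 4.5 3.0
  endloop
 endfacet
 facet normal -0.507 -0.169 -0.845
  outer loop
   vertex 1.0 1.5 0.5
   vertex 0.0 2.0 1.0
   vertex 1.5 2.5 0.0
  endloop
 endfacet
 facet normal 0.492 -0.573 -0.655
  outer loop
   vertex 1.0 1.5 0.5
   vertex 1.5 2.5 0.0
   vertex 5.0 1.5 3.5
  endloop
 endfacet
 facet normal -0.496 -0.857 -0.135
  outer loop
   vertex 1.0 1.5 0.5
   vertex 0.5 1.0 5.5
   vertex 0.0 2.0 1.0
  endloop
 endfacet
 facet normal 0.069 -0.993 -0.092
  outer loop
   vertex 1.0 1.5 0.5
   vertex 5.0 1.5 3.5
   vertex 0.5 1.0 5.5
  endloop
 endfacet
 facet normal 0.845 0.356 -0.400
  outer loop
   vertex 3.0 4.0 1.5
   vertex 3.5 4.5 3.0
   vertex 5.0 1.5 3.5
  endloop
 endfacet
 facet normal 0.707 0.000 -0.707
  outer loop
   vertex 3.0 4.0 1.5
   vertex 5.0 1.5 3.5
   vertex 1.5 2.5 0.0
  endloop
 endfacet
 facet normal -0.541 0.836 -0.098
  outer loop
   vertex 3.0 4.0 1.5
   vertex 0.0 2.0 1.0
   vertex 3.5 4.5 3.0
  endloop
 endfacet
 facet normal -0.487 0.811 -0.324
  outer loop
   vertex 3.0 4.0 1.5
   vertex 1.5 2.5 0.0
   vertex 0.0 2.0 1.0
  endloop
 endfacet
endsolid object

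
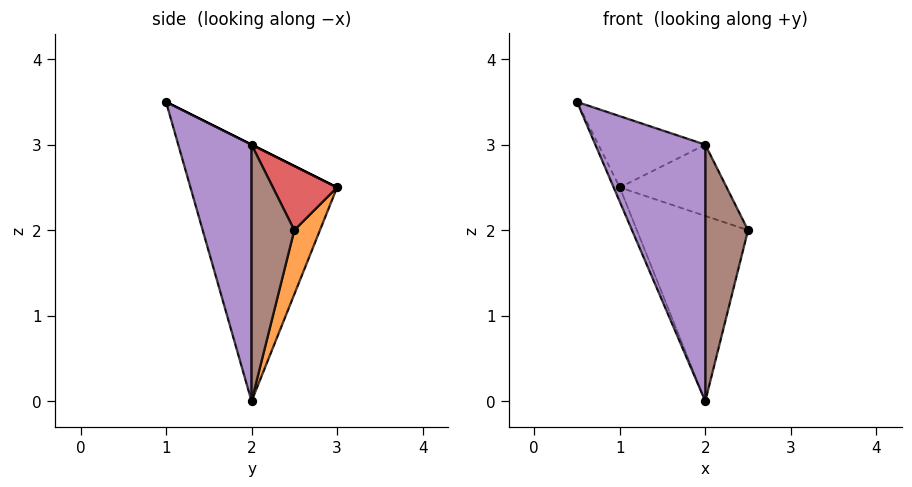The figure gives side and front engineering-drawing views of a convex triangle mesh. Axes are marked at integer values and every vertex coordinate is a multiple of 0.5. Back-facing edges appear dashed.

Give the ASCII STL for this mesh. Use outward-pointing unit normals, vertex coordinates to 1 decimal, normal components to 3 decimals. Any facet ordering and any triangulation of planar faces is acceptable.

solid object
 facet normal -0.922 0.038 -0.384
  outer loop
   vertex 2.0 2.0 0.0
   vertex 0.5 1.0 3.5
   vertex 1.0 3.0 2.5
  endloop
 endfacet
 facet normal 0.215 0.933 -0.287
  outer loop
   vertex 2.0 2.0 0.0
   vertex 1.0 3.0 2.5
   vertex 2.5 2.5 2.0
  endloop
 endfacet
 facet normal 0.000 0.447 0.894
  outer loop
   vertex 2.0 2.0 3.0
   vertex 1.0 3.0 2.5
   vertex 0.5 1.0 3.5
  endloop
 endfacet
 facet normal 0.424 0.707 0.566
  outer loop
   vertex 2.0 2.0 3.0
   vertex 2.5 2.5 2.0
   vertex 1.0 3.0 2.5
  endloop
 endfacet
 facet normal 0.555 -0.832 0.000
  outer loop
   vertex 2.0 2.0 3.0
   vertex 0.5 1.0 3.5
   vertex 2.0 2.0 0.0
  endloop
 endfacet
 facet normal 0.707 -0.707 0.000
  outer loop
   vertex 2.0 2.0 3.0
   vertex 2.0 2.0 0.0
   vertex 2.5 2.5 2.0
  endloop
 endfacet
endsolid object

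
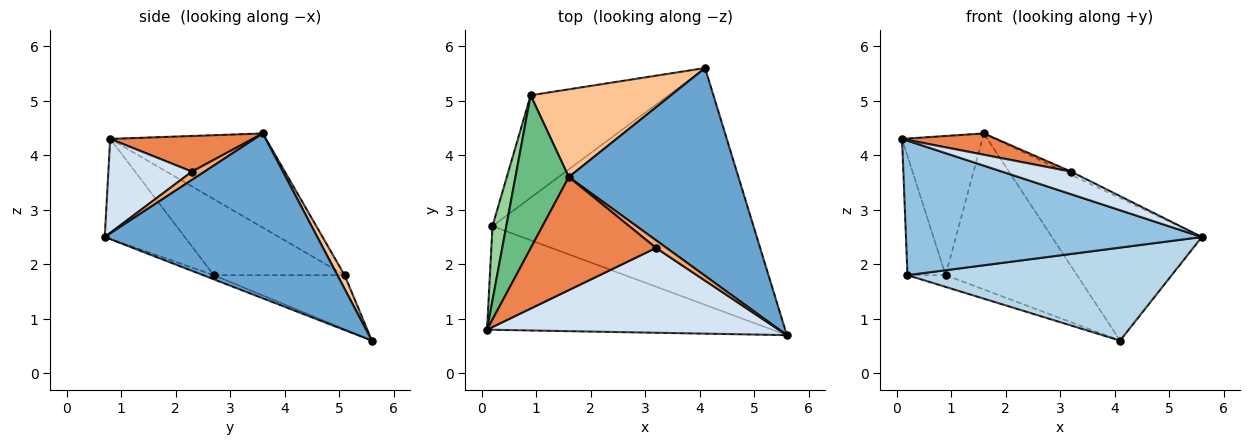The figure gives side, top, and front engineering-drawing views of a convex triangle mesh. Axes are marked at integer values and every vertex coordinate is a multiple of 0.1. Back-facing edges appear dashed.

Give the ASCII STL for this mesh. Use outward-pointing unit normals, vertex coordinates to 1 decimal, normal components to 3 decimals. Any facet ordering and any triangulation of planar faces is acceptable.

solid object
 facet normal 0.625 0.441 0.644
  outer loop
   vertex 1.6 3.6 4.4
   vertex 5.6 0.7 2.5
   vertex 4.1 5.6 0.6
  endloop
 endfacet
 facet normal -0.209 -0.774 -0.597
  outer loop
   vertex 0.2 2.7 1.8
   vertex 5.6 0.7 2.5
   vertex 0.1 0.8 4.3
  endloop
 endfacet
 facet normal -0.015 -0.365 -0.931
  outer loop
   vertex 0.2 2.7 1.8
   vertex 4.1 5.6 0.6
   vertex 5.6 0.7 2.5
  endloop
 endfacet
 facet normal 0.297 -0.246 0.923
  outer loop
   vertex 3.2 2.3 3.7
   vertex 0.1 0.8 4.3
   vertex 5.6 0.7 2.5
  endloop
 endfacet
 facet normal 0.269 -0.178 0.946
  outer loop
   vertex 3.2 2.3 3.7
   vertex 1.6 3.6 4.4
   vertex 0.1 0.8 4.3
  endloop
 endfacet
 facet normal 0.585 0.319 0.745
  outer loop
   vertex 3.2 2.3 3.7
   vertex 5.6 0.7 2.5
   vertex 1.6 3.6 4.4
  endloop
 endfacet
 facet normal 0.048 0.871 0.490
  outer loop
   vertex 0.9 5.1 1.8
   vertex 1.6 3.6 4.4
   vertex 4.1 5.6 0.6
  endloop
 endfacet
 facet normal -0.364 0.106 -0.925
  outer loop
   vertex 0.9 5.1 1.8
   vertex 4.1 5.6 0.6
   vertex 0.2 2.7 1.8
  endloop
 endfacet
 facet normal -0.794 0.409 0.450
  outer loop
   vertex 0.9 5.1 1.8
   vertex 0.1 0.8 4.3
   vertex 1.6 3.6 4.4
  endloop
 endfacet
 facet normal -0.946 0.276 0.172
  outer loop
   vertex 0.9 5.1 1.8
   vertex 0.2 2.7 1.8
   vertex 0.1 0.8 4.3
  endloop
 endfacet
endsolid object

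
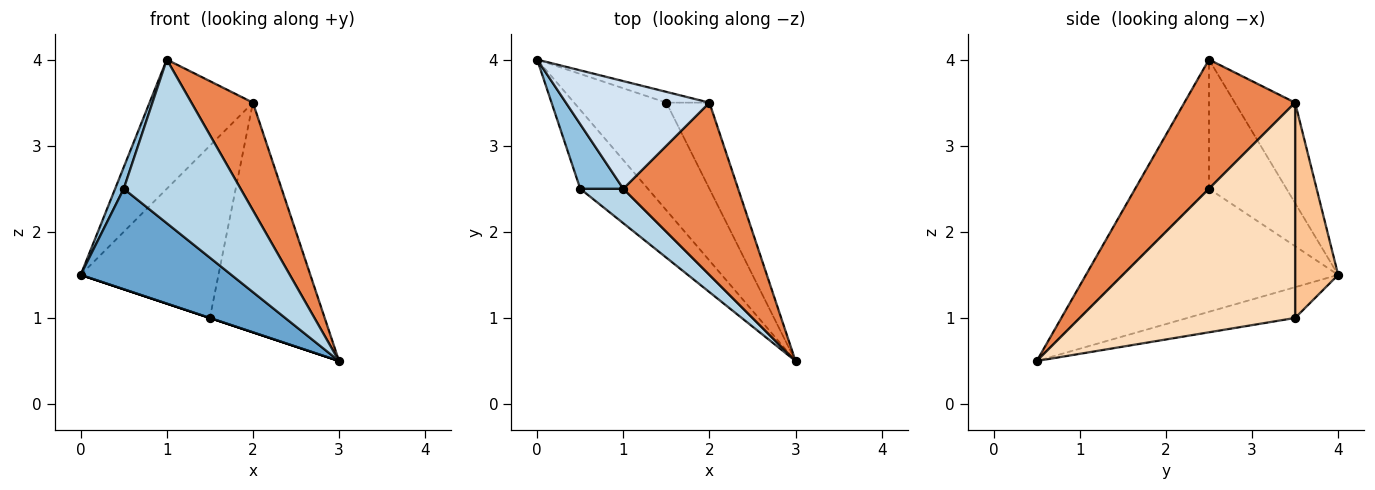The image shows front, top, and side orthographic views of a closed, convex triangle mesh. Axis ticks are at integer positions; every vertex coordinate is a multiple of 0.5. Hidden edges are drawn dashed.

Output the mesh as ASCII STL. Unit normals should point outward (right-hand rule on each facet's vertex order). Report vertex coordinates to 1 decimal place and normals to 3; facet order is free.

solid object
 facet normal -0.747 -0.523 -0.411
  outer loop
   vertex 0.5 2.5 2.5
   vertex 0.0 4.0 1.5
   vertex 3.0 0.5 0.5
  endloop
 endfacet
 facet normal -0.943 -0.105 0.314
  outer loop
   vertex 0.5 2.5 2.5
   vertex 1.0 2.5 4.0
   vertex 0.0 4.0 1.5
  endloop
 endfacet
 facet normal -0.526 -0.832 0.175
  outer loop
   vertex 0.5 2.5 2.5
   vertex 3.0 0.5 0.5
   vertex 1.0 2.5 4.0
  endloop
 endfacet
 facet normal -0.409 0.701 0.584
  outer loop
   vertex 2.0 3.5 3.5
   vertex 0.0 4.0 1.5
   vertex 1.0 2.5 4.0
  endloop
 endfacet
 facet normal 0.690 -0.383 0.614
  outer loop
   vertex 2.0 3.5 3.5
   vertex 1.0 2.5 4.0
   vertex 3.0 0.5 0.5
  endloop
 endfacet
 facet normal -0.316 0.000 -0.949
  outer loop
   vertex 1.5 3.5 1.0
   vertex 3.0 0.5 0.5
   vertex 0.0 4.0 1.5
  endloop
 endfacet
 facet normal 0.298 0.953 -0.060
  outer loop
   vertex 1.5 3.5 1.0
   vertex 0.0 4.0 1.5
   vertex 2.0 3.5 3.5
  endloop
 endfacet
 facet normal 0.869 0.463 -0.174
  outer loop
   vertex 1.5 3.5 1.0
   vertex 2.0 3.5 3.5
   vertex 3.0 0.5 0.5
  endloop
 endfacet
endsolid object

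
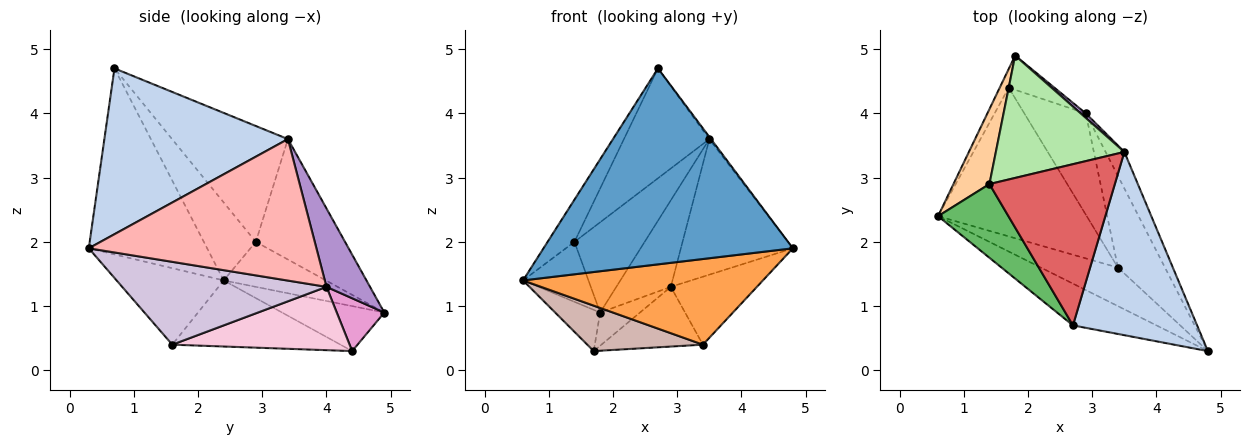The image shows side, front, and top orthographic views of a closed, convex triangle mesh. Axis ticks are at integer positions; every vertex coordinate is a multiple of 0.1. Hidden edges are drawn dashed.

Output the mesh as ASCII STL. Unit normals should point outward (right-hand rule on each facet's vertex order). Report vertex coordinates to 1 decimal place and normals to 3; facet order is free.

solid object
 facet normal -0.421 -0.887 -0.189
  outer loop
   vertex 2.7 0.7 4.7
   vertex 0.6 2.4 1.4
   vertex 4.8 0.3 1.9
  endloop
 endfacet
 facet normal 0.800 0.007 0.599
  outer loop
   vertex 3.5 3.4 3.6
   vertex 2.7 0.7 4.7
   vertex 4.8 0.3 1.9
  endloop
 endfacet
 facet normal -0.377 -0.845 -0.380
  outer loop
   vertex 3.4 1.6 0.4
   vertex 4.8 0.3 1.9
   vertex 0.6 2.4 1.4
  endloop
 endfacet
 facet normal -0.698 0.447 0.559
  outer loop
   vertex 1.4 2.9 2.0
   vertex 1.8 4.9 0.9
   vertex 0.6 2.4 1.4
  endloop
 endfacet
 facet normal -0.693 0.358 0.626
  outer loop
   vertex 1.4 2.9 2.0
   vertex 0.6 2.4 1.4
   vertex 2.7 0.7 4.7
  endloop
 endfacet
 facet normal -0.602 0.474 0.642
  outer loop
   vertex 1.4 2.9 2.0
   vertex 3.5 3.4 3.6
   vertex 1.8 4.9 0.9
  endloop
 endfacet
 facet normal -0.607 0.447 0.657
  outer loop
   vertex 1.4 2.9 2.0
   vertex 2.7 0.7 4.7
   vertex 3.5 3.4 3.6
  endloop
 endfacet
 facet normal 0.891 0.438 -0.118
  outer loop
   vertex 2.9 4.0 1.3
   vertex 3.5 3.4 3.6
   vertex 4.8 0.3 1.9
  endloop
 endfacet
 facet normal 0.624 0.781 0.041
  outer loop
   vertex 2.9 4.0 1.3
   vertex 1.8 4.9 0.9
   vertex 3.5 3.4 3.6
  endloop
 endfacet
 facet normal 0.816 0.344 -0.464
  outer loop
   vertex 2.9 4.0 1.3
   vertex 4.8 0.3 1.9
   vertex 3.4 1.6 0.4
  endloop
 endfacet
 facet normal -0.900 0.396 -0.180
  outer loop
   vertex 1.7 4.4 0.3
   vertex 0.6 2.4 1.4
   vertex 1.8 4.9 0.9
  endloop
 endfacet
 facet normal -0.391 -0.269 -0.880
  outer loop
   vertex 1.7 4.4 0.3
   vertex 3.4 1.6 0.4
   vertex 0.6 2.4 1.4
  endloop
 endfacet
 facet normal 0.639 0.535 -0.553
  outer loop
   vertex 1.7 4.4 0.3
   vertex 1.8 4.9 0.9
   vertex 2.9 4.0 1.3
  endloop
 endfacet
 facet normal 0.664 0.380 -0.644
  outer loop
   vertex 1.7 4.4 0.3
   vertex 2.9 4.0 1.3
   vertex 3.4 1.6 0.4
  endloop
 endfacet
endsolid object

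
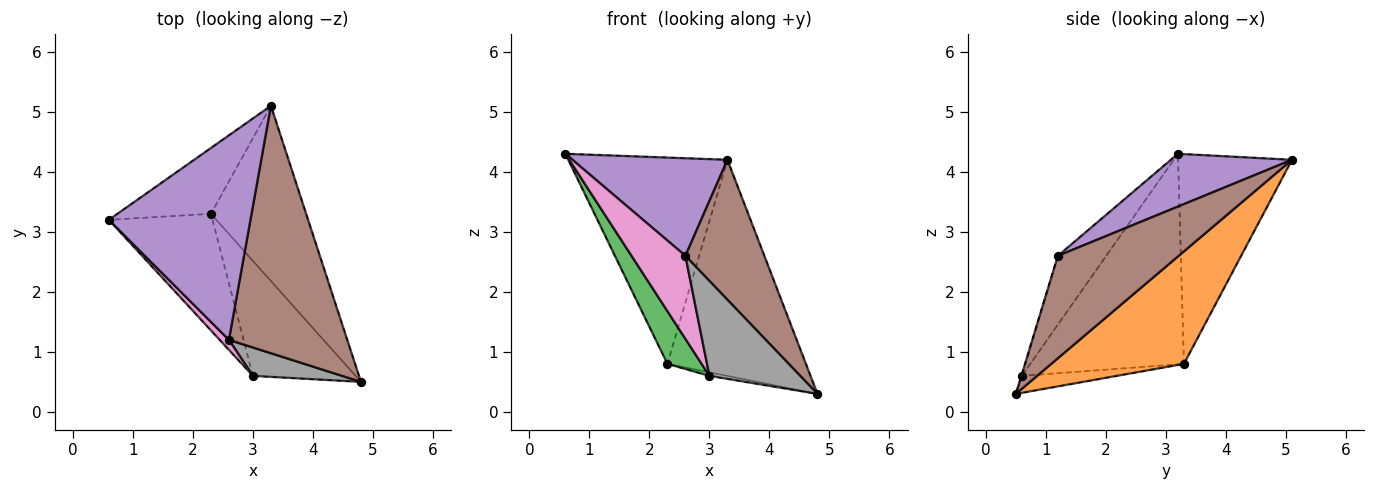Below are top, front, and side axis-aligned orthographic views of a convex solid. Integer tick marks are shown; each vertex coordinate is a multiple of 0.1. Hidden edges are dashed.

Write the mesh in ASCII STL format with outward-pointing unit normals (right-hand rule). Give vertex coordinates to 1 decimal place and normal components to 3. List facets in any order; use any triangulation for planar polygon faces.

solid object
 facet normal -0.563 0.787 -0.251
  outer loop
   vertex 2.3 3.3 0.8
   vertex 0.6 3.2 4.3
   vertex 3.3 5.1 4.2
  endloop
 endfacet
 facet normal 0.597 0.623 -0.505
  outer loop
   vertex 2.3 3.3 0.8
   vertex 3.3 5.1 4.2
   vertex 4.8 0.5 0.3
  endloop
 endfacet
 facet normal -0.880 -0.196 -0.433
  outer loop
   vertex 3.0 0.6 0.6
   vertex 0.6 3.2 4.3
   vertex 2.3 3.3 0.8
  endloop
 endfacet
 facet normal -0.163 0.031 -0.986
  outer loop
   vertex 3.0 0.6 0.6
   vertex 2.3 3.3 0.8
   vertex 4.8 0.5 0.3
  endloop
 endfacet
 facet normal 0.319 -0.408 0.855
  outer loop
   vertex 2.6 1.2 2.6
   vertex 3.3 5.1 4.2
   vertex 0.6 3.2 4.3
  endloop
 endfacet
 facet normal 0.602 -0.393 0.695
  outer loop
   vertex 2.6 1.2 2.6
   vertex 4.8 0.5 0.3
   vertex 3.3 5.1 4.2
  endloop
 endfacet
 facet normal -0.665 -0.741 0.089
  outer loop
   vertex 2.6 1.2 2.6
   vertex 0.6 3.2 4.3
   vertex 3.0 0.6 0.6
  endloop
 endfacet
 facet normal -0.006 -0.958 0.286
  outer loop
   vertex 2.6 1.2 2.6
   vertex 3.0 0.6 0.6
   vertex 4.8 0.5 0.3
  endloop
 endfacet
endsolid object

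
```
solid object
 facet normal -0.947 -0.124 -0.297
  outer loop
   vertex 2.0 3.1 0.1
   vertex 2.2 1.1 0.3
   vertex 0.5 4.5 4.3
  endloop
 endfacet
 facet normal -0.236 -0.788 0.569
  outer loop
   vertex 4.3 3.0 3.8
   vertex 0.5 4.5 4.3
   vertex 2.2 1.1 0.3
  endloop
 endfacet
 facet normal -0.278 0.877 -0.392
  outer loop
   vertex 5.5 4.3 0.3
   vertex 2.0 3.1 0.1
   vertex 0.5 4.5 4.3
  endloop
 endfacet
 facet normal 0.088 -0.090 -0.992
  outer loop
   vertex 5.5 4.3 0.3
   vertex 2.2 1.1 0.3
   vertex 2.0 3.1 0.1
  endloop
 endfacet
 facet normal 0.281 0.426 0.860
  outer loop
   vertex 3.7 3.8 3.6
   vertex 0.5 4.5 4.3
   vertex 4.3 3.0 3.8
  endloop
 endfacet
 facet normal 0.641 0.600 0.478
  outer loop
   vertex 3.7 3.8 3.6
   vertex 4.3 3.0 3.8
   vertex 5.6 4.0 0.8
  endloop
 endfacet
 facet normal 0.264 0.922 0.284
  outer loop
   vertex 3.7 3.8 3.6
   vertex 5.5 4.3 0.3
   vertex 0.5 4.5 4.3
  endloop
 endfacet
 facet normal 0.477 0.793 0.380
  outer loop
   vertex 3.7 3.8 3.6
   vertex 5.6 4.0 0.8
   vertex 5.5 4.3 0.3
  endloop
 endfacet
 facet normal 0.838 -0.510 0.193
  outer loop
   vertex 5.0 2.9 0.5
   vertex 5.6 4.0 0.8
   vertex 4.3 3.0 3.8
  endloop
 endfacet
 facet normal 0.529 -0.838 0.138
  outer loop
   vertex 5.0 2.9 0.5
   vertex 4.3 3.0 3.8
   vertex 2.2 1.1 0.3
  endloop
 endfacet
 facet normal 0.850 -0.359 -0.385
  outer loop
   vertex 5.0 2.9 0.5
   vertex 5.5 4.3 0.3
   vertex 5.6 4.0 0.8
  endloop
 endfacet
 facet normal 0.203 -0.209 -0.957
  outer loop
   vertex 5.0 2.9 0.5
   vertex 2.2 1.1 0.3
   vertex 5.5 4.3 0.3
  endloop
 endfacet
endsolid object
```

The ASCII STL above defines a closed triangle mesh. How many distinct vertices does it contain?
8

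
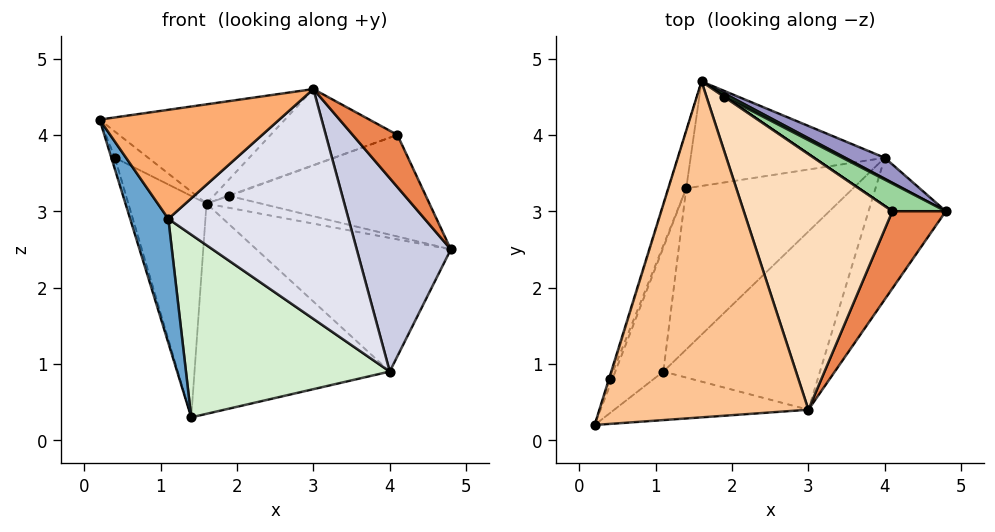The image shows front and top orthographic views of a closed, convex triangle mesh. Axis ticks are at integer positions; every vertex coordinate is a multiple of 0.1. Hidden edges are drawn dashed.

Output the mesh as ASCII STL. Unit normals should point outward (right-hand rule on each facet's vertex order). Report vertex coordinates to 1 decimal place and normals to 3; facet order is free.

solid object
 facet normal -0.426 -0.640 -0.640
  outer loop
   vertex 1.1 0.9 2.9
   vertex 0.2 0.2 4.2
   vertex 1.4 3.3 0.3
  endloop
 endfacet
 facet normal -0.957 0.289 -0.036
  outer loop
   vertex 0.4 0.8 3.7
   vertex 0.2 0.2 4.2
   vertex 1.6 4.7 3.1
  endloop
 endfacet
 facet normal -0.968 0.220 -0.122
  outer loop
   vertex 0.4 0.8 3.7
   vertex 1.4 3.3 0.3
   vertex 0.2 0.2 4.2
  endloop
 endfacet
 facet normal -0.956 0.283 -0.073
  outer loop
   vertex 0.4 0.8 3.7
   vertex 1.6 4.7 3.1
   vertex 1.4 3.3 0.3
  endloop
 endfacet
 facet normal 0.871 -0.275 0.407
  outer loop
   vertex 3.0 0.4 4.6
   vertex 4.8 3.0 2.5
   vertex 4.1 3.0 4.0
  endloop
 endfacet
 facet normal 0.122 -0.907 -0.404
  outer loop
   vertex 3.0 0.4 4.6
   vertex 0.2 0.2 4.2
   vertex 1.1 0.9 2.9
  endloop
 endfacet
 facet normal -0.155 0.280 0.947
  outer loop
   vertex 3.0 0.4 4.6
   vertex 1.6 4.7 3.1
   vertex 0.2 0.2 4.2
  endloop
 endfacet
 facet normal -0.149 0.282 0.948
  outer loop
   vertex 3.0 0.4 4.6
   vertex 4.1 3.0 4.0
   vertex 1.6 4.7 3.1
  endloop
 endfacet
 facet normal 0.489 0.844 0.219
  outer loop
   vertex 1.9 4.5 3.2
   vertex 4.8 3.0 2.5
   vertex 1.6 4.7 3.1
  endloop
 endfacet
 facet normal 0.490 0.841 0.229
  outer loop
   vertex 1.9 4.5 3.2
   vertex 4.1 3.0 4.0
   vertex 4.8 3.0 2.5
  endloop
 endfacet
 facet normal 0.408 0.816 0.408
  outer loop
   vertex 1.9 4.5 3.2
   vertex 1.6 4.7 3.1
   vertex 4.1 3.0 4.0
  endloop
 endfacet
 facet normal 0.259 -0.724 -0.639
  outer loop
   vertex 4.0 3.7 0.9
   vertex 1.1 0.9 2.9
   vertex 1.4 3.3 0.3
  endloop
 endfacet
 facet normal 0.485 0.864 0.136
  outer loop
   vertex 4.0 3.7 0.9
   vertex 1.6 4.7 3.1
   vertex 4.8 3.0 2.5
  endloop
 endfacet
 facet normal -0.035 0.895 -0.445
  outer loop
   vertex 4.0 3.7 0.9
   vertex 1.4 3.3 0.3
   vertex 1.6 4.7 3.1
  endloop
 endfacet
 facet normal 0.430 -0.728 -0.534
  outer loop
   vertex 4.0 3.7 0.9
   vertex 4.8 3.0 2.5
   vertex 3.0 0.4 4.6
  endloop
 endfacet
 facet normal 0.322 -0.748 -0.580
  outer loop
   vertex 4.0 3.7 0.9
   vertex 3.0 0.4 4.6
   vertex 1.1 0.9 2.9
  endloop
 endfacet
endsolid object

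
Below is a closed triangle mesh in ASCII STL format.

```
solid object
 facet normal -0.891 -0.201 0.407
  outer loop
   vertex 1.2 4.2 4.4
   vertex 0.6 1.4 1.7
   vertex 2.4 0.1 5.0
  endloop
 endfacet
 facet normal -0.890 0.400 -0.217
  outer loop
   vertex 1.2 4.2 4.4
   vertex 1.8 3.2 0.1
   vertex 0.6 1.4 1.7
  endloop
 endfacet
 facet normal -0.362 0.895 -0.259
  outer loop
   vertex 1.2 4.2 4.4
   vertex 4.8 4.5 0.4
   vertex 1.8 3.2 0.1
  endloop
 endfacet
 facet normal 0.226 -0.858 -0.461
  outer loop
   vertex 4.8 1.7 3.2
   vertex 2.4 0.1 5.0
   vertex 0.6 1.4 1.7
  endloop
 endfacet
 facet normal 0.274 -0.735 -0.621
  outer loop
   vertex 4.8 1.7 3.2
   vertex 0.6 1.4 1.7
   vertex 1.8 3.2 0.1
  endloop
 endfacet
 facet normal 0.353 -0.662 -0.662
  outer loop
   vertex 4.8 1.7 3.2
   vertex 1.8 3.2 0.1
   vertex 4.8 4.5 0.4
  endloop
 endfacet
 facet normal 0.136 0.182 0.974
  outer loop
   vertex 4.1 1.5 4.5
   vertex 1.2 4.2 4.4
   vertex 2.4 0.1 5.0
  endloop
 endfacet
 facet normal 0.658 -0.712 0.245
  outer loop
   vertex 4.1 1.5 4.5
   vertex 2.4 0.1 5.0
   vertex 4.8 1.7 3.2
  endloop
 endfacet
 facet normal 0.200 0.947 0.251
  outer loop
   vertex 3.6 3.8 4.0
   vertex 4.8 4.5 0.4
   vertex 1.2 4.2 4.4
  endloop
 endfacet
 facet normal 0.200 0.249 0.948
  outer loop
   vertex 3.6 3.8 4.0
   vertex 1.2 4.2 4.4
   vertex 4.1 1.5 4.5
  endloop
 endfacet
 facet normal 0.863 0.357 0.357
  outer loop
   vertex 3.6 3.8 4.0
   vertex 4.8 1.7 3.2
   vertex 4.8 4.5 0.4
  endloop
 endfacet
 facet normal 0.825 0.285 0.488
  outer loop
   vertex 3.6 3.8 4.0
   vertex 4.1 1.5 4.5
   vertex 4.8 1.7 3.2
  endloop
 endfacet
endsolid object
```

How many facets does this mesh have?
12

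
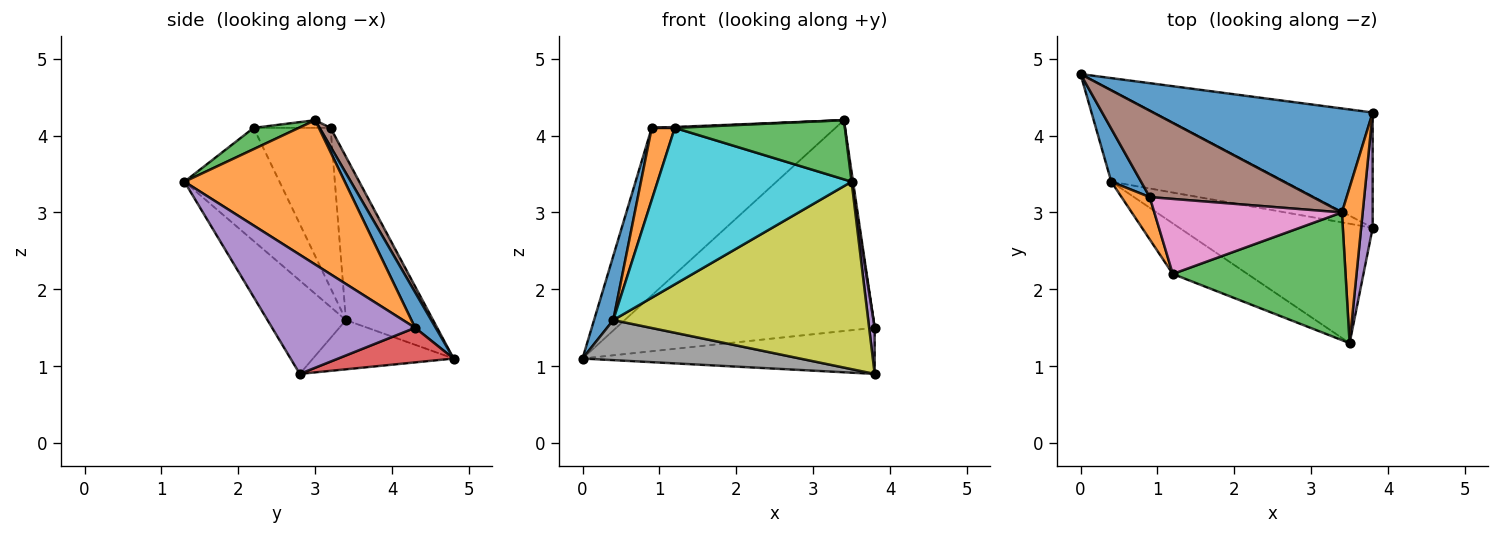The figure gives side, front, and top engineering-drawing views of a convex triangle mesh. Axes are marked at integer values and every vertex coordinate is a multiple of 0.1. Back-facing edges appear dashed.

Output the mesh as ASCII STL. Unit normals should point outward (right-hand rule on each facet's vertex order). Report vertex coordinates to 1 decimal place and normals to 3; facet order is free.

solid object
 facet normal 0.071 0.895 0.441
  outer loop
   vertex 3.4 3.0 4.2
   vertex 3.8 4.3 1.5
   vertex 0.0 4.8 1.1
  endloop
 endfacet
 facet normal 0.990 -0.009 0.142
  outer loop
   vertex 3.4 3.0 4.2
   vertex 3.5 1.3 3.4
   vertex 3.8 4.3 1.5
  endloop
 endfacet
 facet normal 0.111 -0.418 0.902
  outer loop
   vertex 1.2 2.2 4.1
   vertex 3.5 1.3 3.4
   vertex 3.4 3.0 4.2
  endloop
 endfacet
 facet normal 0.145 0.367 -0.919
  outer loop
   vertex 3.8 2.8 0.9
   vertex 0.0 4.8 1.1
   vertex 3.8 4.3 1.5
  endloop
 endfacet
 facet normal 0.995 -0.039 0.096
  outer loop
   vertex 3.8 2.8 0.9
   vertex 3.8 4.3 1.5
   vertex 3.5 1.3 3.4
  endloop
 endfacet
 facet normal 0.053 0.888 0.458
  outer loop
   vertex 0.9 3.2 4.1
   vertex 3.4 3.0 4.2
   vertex 0.0 4.8 1.1
  endloop
 endfacet
 facet normal -0.041 -0.012 0.999
  outer loop
   vertex 0.9 3.2 4.1
   vertex 1.2 2.2 4.1
   vertex 3.4 3.0 4.2
  endloop
 endfacet
 facet normal -0.251 -0.388 -0.887
  outer loop
   vertex 0.4 3.4 1.6
   vertex 0.0 4.8 1.1
   vertex 3.8 2.8 0.9
  endloop
 endfacet
 facet normal -0.251 -0.816 -0.520
  outer loop
   vertex 0.4 3.4 1.6
   vertex 3.8 2.8 0.9
   vertex 3.5 1.3 3.4
  endloop
 endfacet
 facet normal -0.422 -0.862 -0.279
  outer loop
   vertex 0.4 3.4 1.6
   vertex 3.5 1.3 3.4
   vertex 1.2 2.2 4.1
  endloop
 endfacet
 facet normal -0.961 -0.212 0.175
  outer loop
   vertex 0.4 3.4 1.6
   vertex 0.9 3.2 4.1
   vertex 0.0 4.8 1.1
  endloop
 endfacet
 facet normal -0.944 -0.283 0.166
  outer loop
   vertex 0.4 3.4 1.6
   vertex 1.2 2.2 4.1
   vertex 0.9 3.2 4.1
  endloop
 endfacet
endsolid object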